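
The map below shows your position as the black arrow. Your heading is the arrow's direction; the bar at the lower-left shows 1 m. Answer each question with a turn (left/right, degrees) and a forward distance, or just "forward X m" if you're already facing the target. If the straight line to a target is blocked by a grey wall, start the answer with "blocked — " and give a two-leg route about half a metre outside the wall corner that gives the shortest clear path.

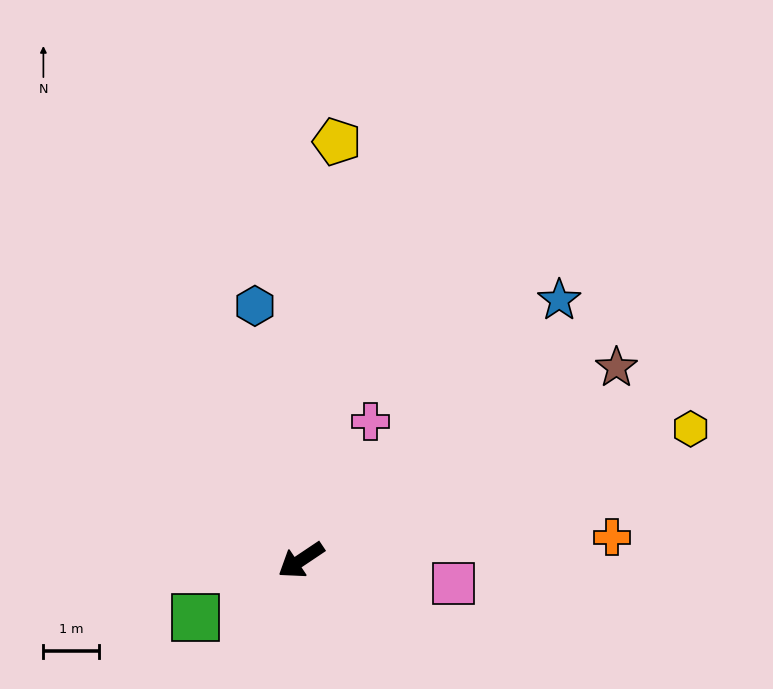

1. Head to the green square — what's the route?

turn right 5°, forward 2.2 m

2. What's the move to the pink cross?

turn right 150°, forward 2.8 m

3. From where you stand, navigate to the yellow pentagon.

turn right 129°, forward 7.6 m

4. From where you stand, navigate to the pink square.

turn left 137°, forward 2.8 m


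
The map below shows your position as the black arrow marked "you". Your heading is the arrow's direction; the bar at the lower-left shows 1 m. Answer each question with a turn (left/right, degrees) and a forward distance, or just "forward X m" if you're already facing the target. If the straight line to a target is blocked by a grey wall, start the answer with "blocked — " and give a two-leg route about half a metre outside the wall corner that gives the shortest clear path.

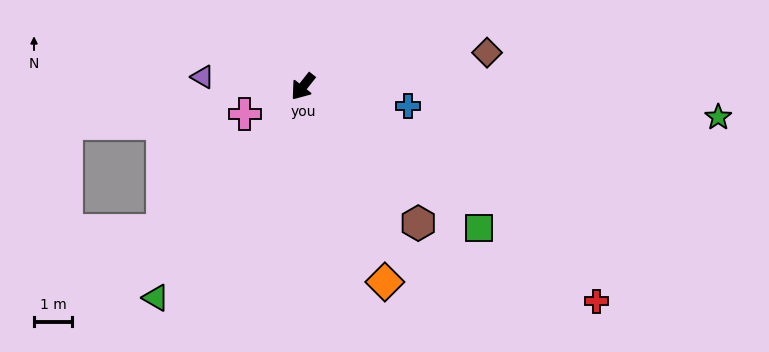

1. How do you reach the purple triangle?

turn right 57°, forward 2.6 m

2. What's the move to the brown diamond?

turn left 139°, forward 4.9 m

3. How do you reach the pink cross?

turn right 26°, forward 1.7 m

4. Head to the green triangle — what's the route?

turn left 4°, forward 6.7 m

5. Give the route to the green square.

turn left 90°, forward 5.9 m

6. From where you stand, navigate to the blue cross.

turn left 118°, forward 2.8 m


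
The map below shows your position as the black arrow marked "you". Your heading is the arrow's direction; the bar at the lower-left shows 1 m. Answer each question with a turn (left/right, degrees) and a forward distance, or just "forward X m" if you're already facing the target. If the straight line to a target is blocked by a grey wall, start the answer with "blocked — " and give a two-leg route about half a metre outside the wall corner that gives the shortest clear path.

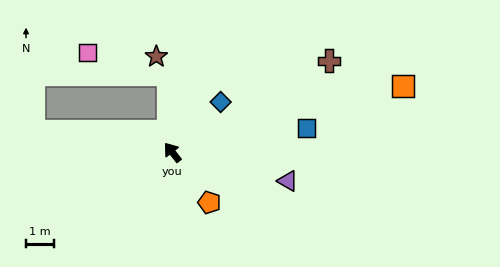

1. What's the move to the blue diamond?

turn right 82°, forward 2.5 m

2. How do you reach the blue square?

turn right 118°, forward 4.8 m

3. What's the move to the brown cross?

turn right 98°, forward 6.4 m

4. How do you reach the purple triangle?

turn right 142°, forward 4.2 m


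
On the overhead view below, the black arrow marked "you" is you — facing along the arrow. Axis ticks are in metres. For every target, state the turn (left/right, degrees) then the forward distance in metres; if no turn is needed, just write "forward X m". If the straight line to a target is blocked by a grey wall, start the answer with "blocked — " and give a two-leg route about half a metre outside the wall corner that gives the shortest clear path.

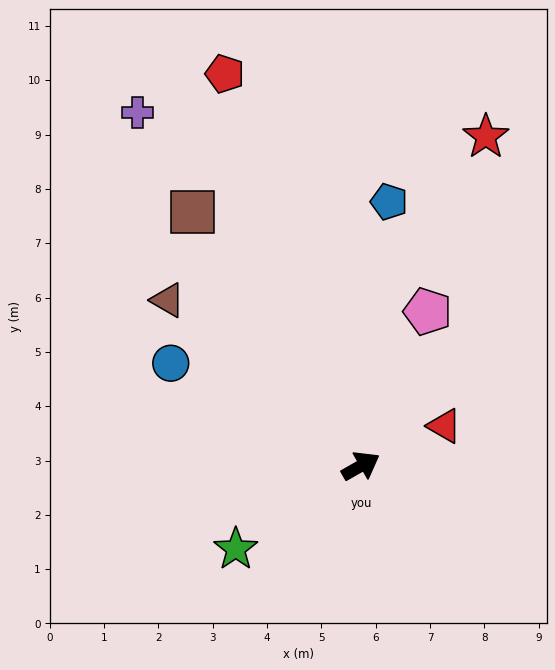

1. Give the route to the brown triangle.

turn left 110°, forward 4.7 m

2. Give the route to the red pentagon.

turn left 80°, forward 7.6 m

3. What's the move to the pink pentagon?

turn left 37°, forward 3.1 m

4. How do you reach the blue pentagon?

turn left 54°, forward 4.9 m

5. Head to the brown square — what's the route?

turn left 94°, forward 5.6 m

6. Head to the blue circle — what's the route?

turn left 122°, forward 4.0 m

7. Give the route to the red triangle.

turn right 4°, forward 1.7 m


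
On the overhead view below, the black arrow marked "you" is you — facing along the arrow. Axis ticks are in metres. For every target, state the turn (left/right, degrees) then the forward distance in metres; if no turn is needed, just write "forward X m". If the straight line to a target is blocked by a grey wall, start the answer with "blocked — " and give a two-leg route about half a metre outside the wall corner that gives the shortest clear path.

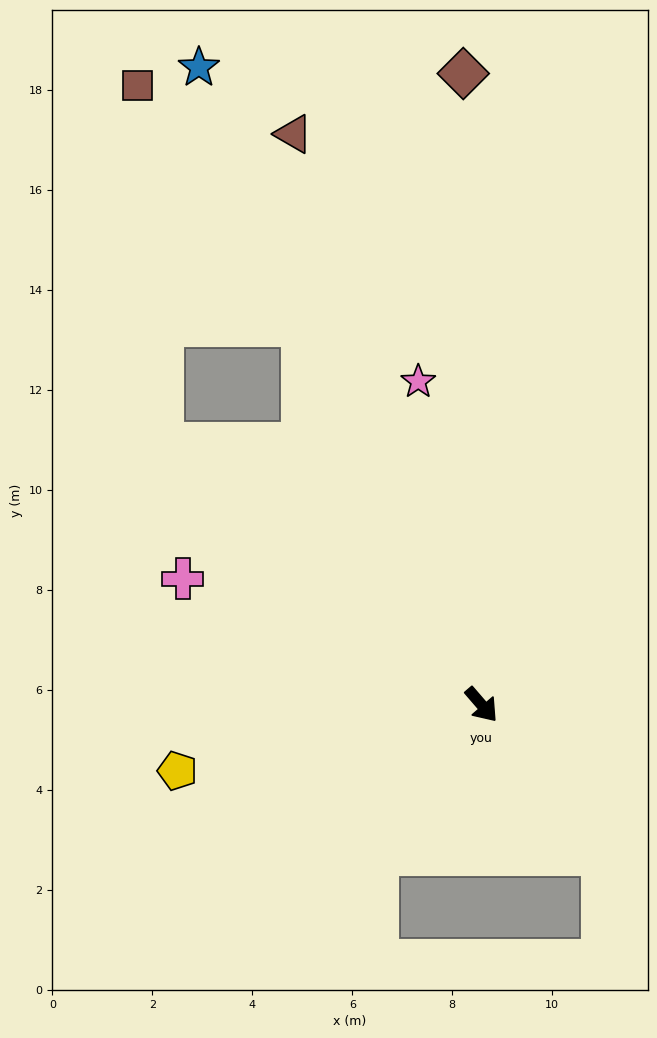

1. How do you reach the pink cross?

turn right 154°, forward 6.5 m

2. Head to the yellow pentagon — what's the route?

turn right 119°, forward 6.2 m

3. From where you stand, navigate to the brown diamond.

turn left 141°, forward 12.6 m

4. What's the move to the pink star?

turn left 150°, forward 6.6 m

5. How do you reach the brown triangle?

turn left 157°, forward 12.0 m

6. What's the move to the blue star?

turn left 163°, forward 13.9 m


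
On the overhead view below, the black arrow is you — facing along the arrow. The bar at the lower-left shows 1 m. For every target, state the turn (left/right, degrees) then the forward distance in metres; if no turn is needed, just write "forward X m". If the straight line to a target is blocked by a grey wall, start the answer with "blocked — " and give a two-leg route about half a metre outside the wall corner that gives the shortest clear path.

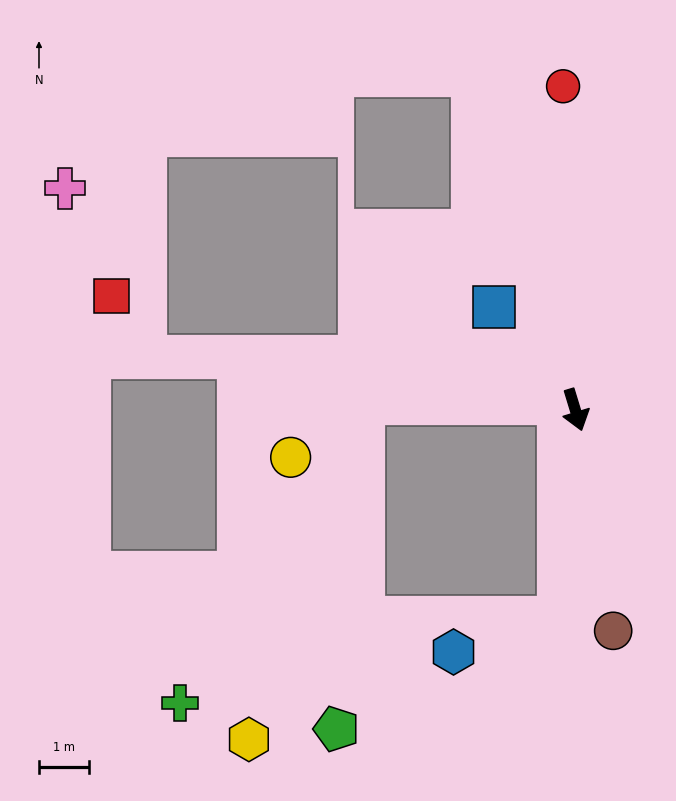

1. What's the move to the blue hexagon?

blocked — turn right 22°, forward 4.2 m, then turn right 67°, forward 2.2 m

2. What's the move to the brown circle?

turn right 7°, forward 4.5 m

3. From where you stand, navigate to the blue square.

turn right 159°, forward 2.6 m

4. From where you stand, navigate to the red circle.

turn left 165°, forward 6.5 m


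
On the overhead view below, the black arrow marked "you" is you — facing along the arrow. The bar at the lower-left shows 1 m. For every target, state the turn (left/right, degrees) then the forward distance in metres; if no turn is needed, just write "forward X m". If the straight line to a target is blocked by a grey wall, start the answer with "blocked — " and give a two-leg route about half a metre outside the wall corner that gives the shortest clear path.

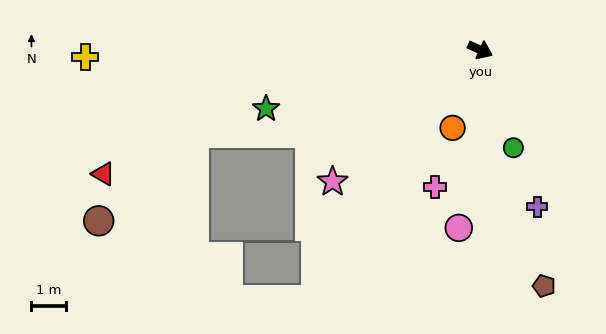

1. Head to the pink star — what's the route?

turn right 114°, forward 5.7 m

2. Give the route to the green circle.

turn right 47°, forward 3.0 m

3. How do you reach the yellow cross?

turn right 155°, forward 11.3 m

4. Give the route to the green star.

turn right 140°, forward 6.4 m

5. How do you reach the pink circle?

turn right 73°, forward 5.1 m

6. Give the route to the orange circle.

turn right 85°, forward 2.4 m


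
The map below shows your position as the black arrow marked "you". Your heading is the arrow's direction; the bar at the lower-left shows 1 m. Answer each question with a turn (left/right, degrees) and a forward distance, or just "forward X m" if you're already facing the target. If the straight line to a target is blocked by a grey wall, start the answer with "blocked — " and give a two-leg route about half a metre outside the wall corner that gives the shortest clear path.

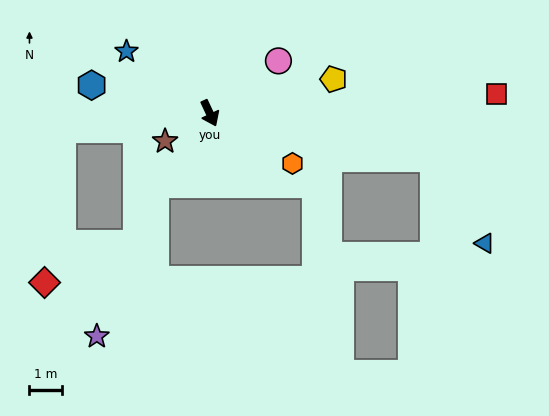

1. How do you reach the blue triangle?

blocked — turn left 54°, forward 6.9 m, then turn right 48°, forward 3.0 m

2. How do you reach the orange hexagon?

turn left 34°, forward 2.9 m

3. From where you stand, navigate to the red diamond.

blocked — turn right 109°, forward 4.5 m, then turn left 78°, forward 4.7 m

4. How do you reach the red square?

turn left 69°, forward 8.7 m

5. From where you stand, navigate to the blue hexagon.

turn right 128°, forward 3.7 m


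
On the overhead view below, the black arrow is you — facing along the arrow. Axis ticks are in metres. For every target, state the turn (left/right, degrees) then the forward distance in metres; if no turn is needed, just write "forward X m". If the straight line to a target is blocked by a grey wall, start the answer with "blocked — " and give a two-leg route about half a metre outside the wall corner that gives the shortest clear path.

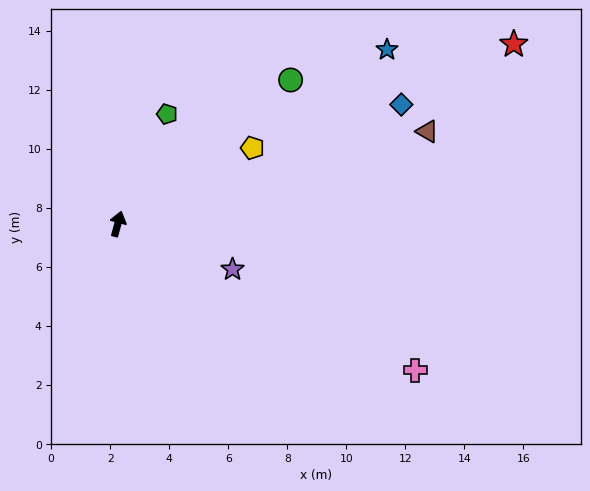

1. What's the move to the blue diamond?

turn right 52°, forward 10.4 m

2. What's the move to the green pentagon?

turn right 9°, forward 4.1 m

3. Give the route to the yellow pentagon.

turn right 45°, forward 5.2 m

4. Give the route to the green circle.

turn right 35°, forward 7.6 m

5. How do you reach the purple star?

turn right 97°, forward 4.2 m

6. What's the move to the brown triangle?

turn right 58°, forward 10.9 m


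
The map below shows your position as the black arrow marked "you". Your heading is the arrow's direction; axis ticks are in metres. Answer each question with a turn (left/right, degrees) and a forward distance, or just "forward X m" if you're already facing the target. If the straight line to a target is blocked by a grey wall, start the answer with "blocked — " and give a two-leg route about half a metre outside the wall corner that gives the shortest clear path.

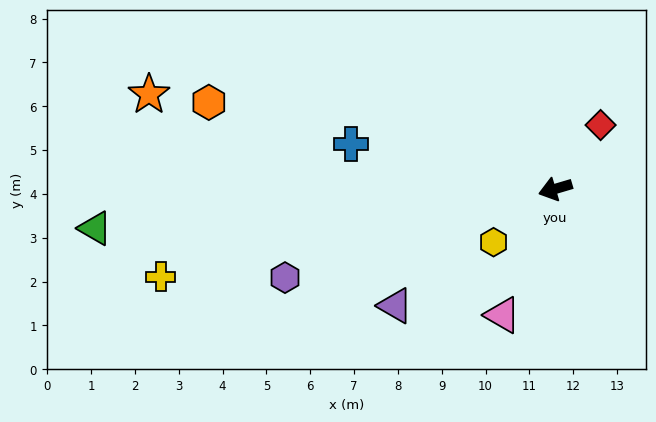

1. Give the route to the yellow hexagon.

turn left 24°, forward 1.9 m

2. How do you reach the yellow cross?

turn right 4°, forward 9.2 m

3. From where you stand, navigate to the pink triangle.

turn left 51°, forward 3.1 m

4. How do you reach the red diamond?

turn right 142°, forward 1.8 m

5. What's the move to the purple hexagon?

forward 6.5 m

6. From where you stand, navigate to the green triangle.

turn right 12°, forward 10.5 m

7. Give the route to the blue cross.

turn right 29°, forward 4.8 m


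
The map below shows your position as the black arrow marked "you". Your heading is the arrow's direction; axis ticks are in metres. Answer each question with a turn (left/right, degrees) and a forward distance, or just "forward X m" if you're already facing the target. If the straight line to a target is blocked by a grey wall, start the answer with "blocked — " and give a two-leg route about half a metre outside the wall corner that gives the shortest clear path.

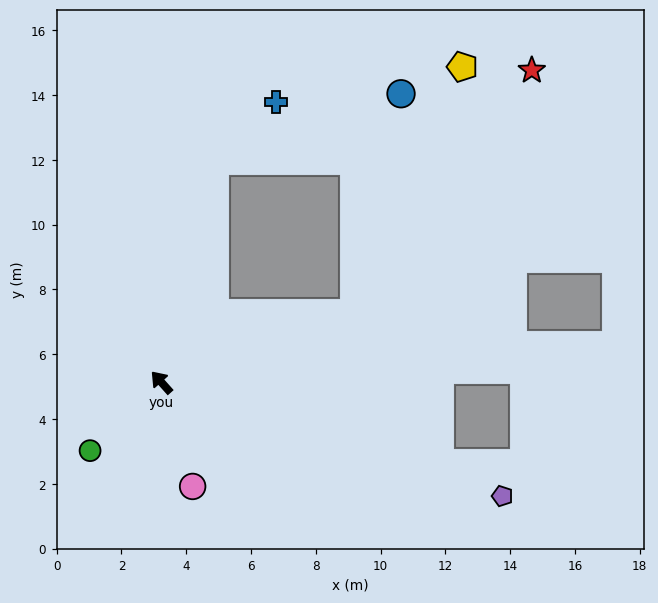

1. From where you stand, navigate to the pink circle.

turn left 155°, forward 3.4 m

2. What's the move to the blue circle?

blocked — turn right 56°, forward 7.0 m, then turn right 56°, forward 6.1 m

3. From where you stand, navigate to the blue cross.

blocked — turn right 56°, forward 7.0 m, then turn right 31°, forward 2.6 m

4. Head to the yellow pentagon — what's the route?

blocked — turn right 112°, forward 6.3 m, then turn left 46°, forward 8.3 m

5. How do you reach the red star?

blocked — turn right 112°, forward 6.3 m, then turn left 34°, forward 9.3 m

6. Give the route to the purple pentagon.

turn right 150°, forward 11.1 m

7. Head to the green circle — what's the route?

turn left 92°, forward 3.0 m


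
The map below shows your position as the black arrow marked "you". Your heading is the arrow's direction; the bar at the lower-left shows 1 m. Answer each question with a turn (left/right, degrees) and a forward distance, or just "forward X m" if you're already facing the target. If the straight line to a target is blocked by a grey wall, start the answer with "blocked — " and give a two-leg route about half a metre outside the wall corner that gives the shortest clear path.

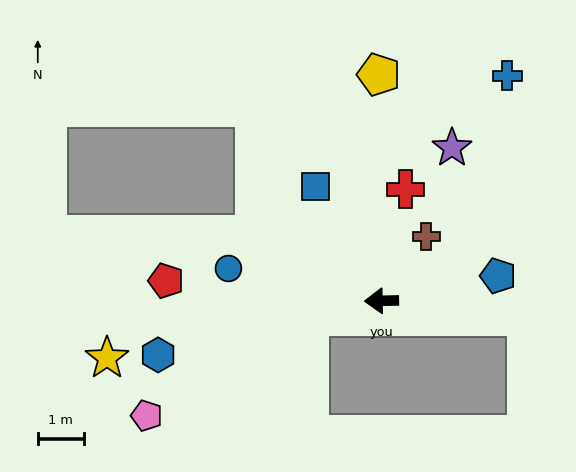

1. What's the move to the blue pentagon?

turn right 169°, forward 2.6 m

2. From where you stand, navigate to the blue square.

turn right 61°, forward 2.9 m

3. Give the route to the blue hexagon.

turn left 12°, forward 5.0 m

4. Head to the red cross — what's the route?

turn right 103°, forward 2.5 m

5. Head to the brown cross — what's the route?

turn right 126°, forward 1.7 m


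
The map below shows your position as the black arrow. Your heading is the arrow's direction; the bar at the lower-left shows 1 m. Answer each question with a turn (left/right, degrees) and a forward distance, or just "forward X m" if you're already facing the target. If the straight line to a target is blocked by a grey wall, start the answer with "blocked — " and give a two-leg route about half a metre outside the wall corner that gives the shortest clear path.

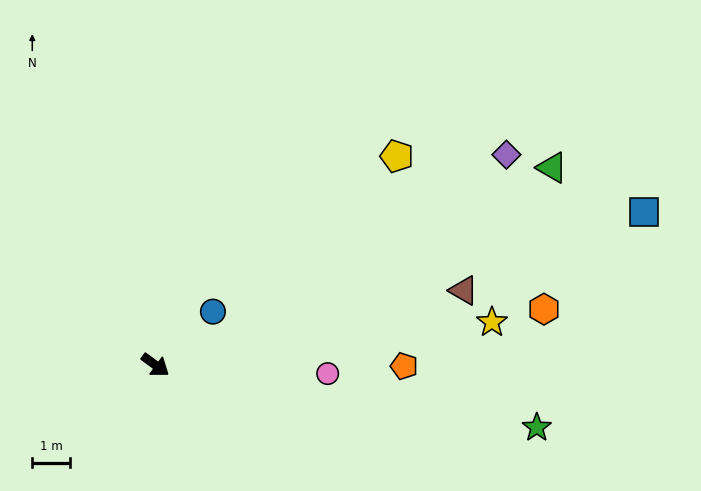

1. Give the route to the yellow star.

turn left 44°, forward 8.9 m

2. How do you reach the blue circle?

turn left 79°, forward 2.1 m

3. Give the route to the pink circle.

turn left 34°, forward 4.5 m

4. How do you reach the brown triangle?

turn left 50°, forward 8.3 m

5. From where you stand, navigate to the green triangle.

turn left 63°, forward 11.6 m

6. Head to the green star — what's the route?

turn left 27°, forward 10.1 m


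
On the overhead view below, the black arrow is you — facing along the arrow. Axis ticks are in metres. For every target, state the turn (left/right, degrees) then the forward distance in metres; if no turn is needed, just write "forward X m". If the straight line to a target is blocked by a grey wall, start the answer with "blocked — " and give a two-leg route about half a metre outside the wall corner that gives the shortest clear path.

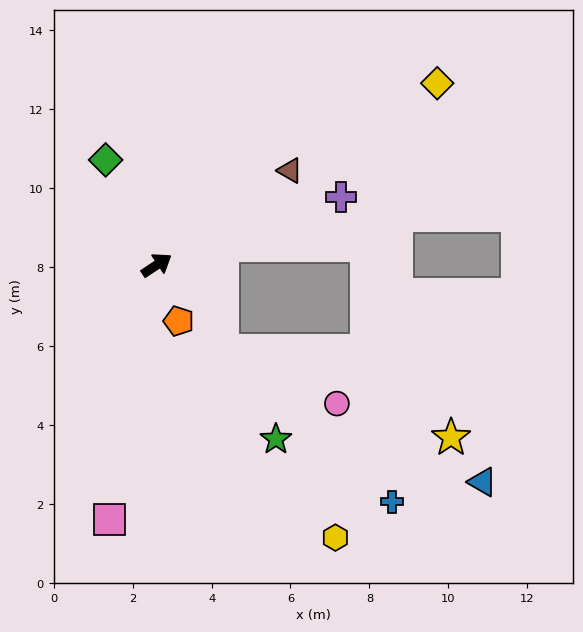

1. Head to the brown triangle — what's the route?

forward 4.1 m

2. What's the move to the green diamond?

turn left 82°, forward 3.0 m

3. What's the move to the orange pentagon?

turn right 102°, forward 1.5 m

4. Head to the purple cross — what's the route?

turn right 13°, forward 5.0 m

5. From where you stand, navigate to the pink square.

turn right 134°, forward 6.6 m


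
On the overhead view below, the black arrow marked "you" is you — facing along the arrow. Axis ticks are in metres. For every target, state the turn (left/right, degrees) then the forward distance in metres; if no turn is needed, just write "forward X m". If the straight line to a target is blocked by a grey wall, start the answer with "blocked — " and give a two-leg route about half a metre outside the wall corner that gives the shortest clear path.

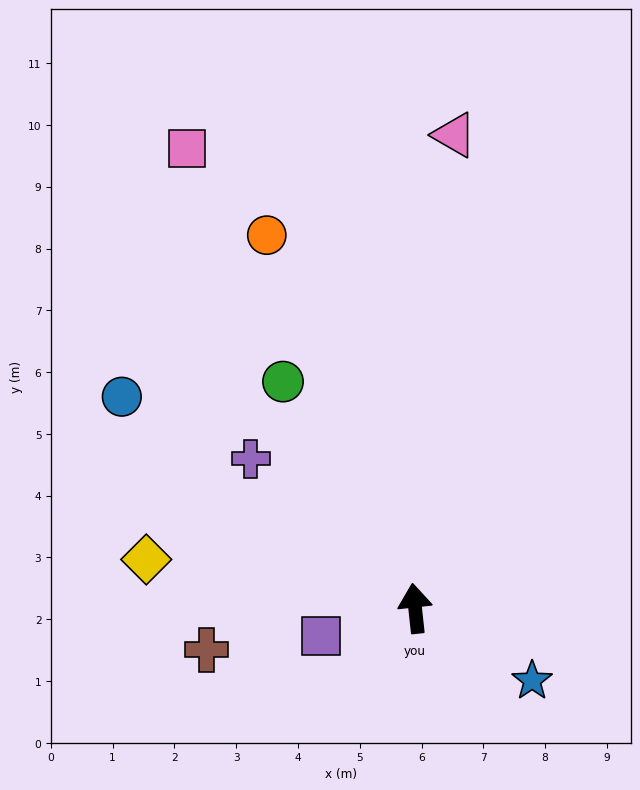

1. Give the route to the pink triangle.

turn right 11°, forward 7.7 m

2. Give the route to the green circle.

turn left 24°, forward 4.2 m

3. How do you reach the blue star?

turn right 128°, forward 2.2 m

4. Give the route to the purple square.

turn left 100°, forward 1.6 m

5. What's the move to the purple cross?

turn left 42°, forward 3.6 m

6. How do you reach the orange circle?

turn left 16°, forward 6.5 m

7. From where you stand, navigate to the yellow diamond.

turn left 74°, forward 4.4 m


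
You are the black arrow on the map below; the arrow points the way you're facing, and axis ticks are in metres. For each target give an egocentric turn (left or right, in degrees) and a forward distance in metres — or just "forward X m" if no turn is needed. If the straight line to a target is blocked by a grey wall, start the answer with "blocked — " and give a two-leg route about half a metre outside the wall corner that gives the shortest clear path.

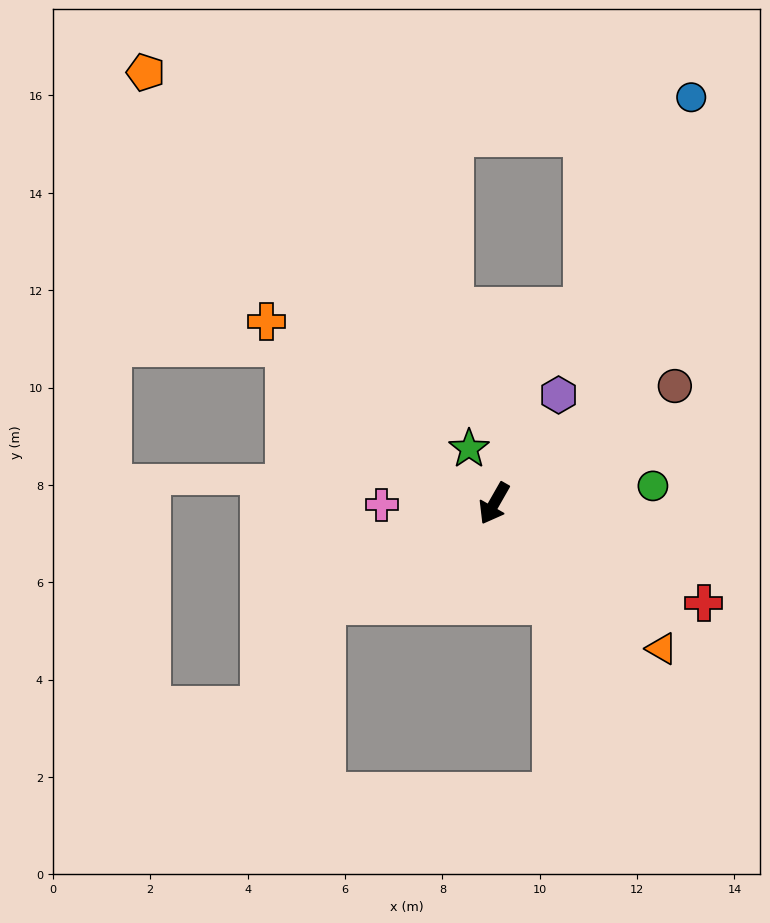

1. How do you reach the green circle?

turn left 126°, forward 3.3 m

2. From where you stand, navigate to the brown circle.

turn left 153°, forward 4.4 m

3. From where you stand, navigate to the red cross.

turn left 94°, forward 4.8 m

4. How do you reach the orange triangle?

turn left 79°, forward 4.6 m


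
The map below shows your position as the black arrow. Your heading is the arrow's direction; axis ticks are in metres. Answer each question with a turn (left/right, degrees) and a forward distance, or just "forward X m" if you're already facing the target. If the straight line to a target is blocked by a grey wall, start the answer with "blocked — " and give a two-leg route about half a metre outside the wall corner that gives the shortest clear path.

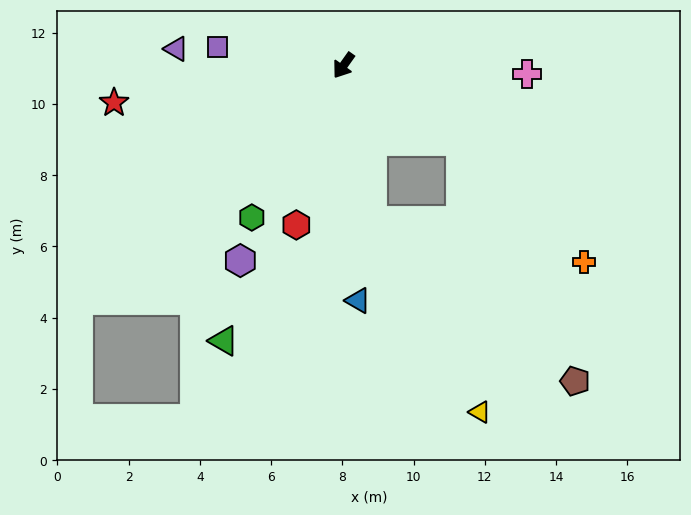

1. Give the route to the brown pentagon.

blocked — turn left 93°, forward 3.9 m, then turn right 32°, forward 7.5 m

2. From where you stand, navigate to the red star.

turn right 45°, forward 6.5 m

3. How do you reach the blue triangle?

turn left 39°, forward 6.6 m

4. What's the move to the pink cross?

turn left 123°, forward 5.2 m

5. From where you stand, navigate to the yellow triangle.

blocked — turn left 46°, forward 4.5 m, then turn left 19°, forward 6.1 m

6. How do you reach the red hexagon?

turn left 19°, forward 4.7 m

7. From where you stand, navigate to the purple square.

turn right 63°, forward 3.6 m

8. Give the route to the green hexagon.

turn left 4°, forward 5.0 m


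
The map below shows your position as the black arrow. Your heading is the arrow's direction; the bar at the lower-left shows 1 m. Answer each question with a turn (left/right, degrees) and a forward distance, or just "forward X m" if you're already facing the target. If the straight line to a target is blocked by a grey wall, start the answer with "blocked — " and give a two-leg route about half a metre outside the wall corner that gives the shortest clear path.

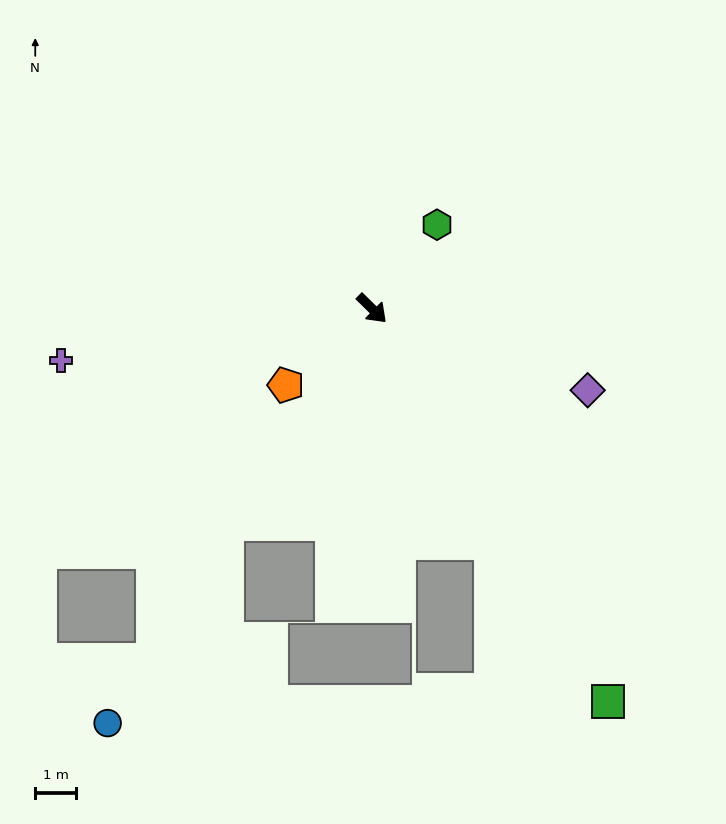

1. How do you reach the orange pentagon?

turn right 94°, forward 2.8 m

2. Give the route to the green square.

turn right 15°, forward 11.2 m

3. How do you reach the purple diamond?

turn left 24°, forward 5.6 m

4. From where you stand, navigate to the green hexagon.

turn left 97°, forward 2.6 m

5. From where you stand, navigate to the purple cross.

turn right 126°, forward 7.7 m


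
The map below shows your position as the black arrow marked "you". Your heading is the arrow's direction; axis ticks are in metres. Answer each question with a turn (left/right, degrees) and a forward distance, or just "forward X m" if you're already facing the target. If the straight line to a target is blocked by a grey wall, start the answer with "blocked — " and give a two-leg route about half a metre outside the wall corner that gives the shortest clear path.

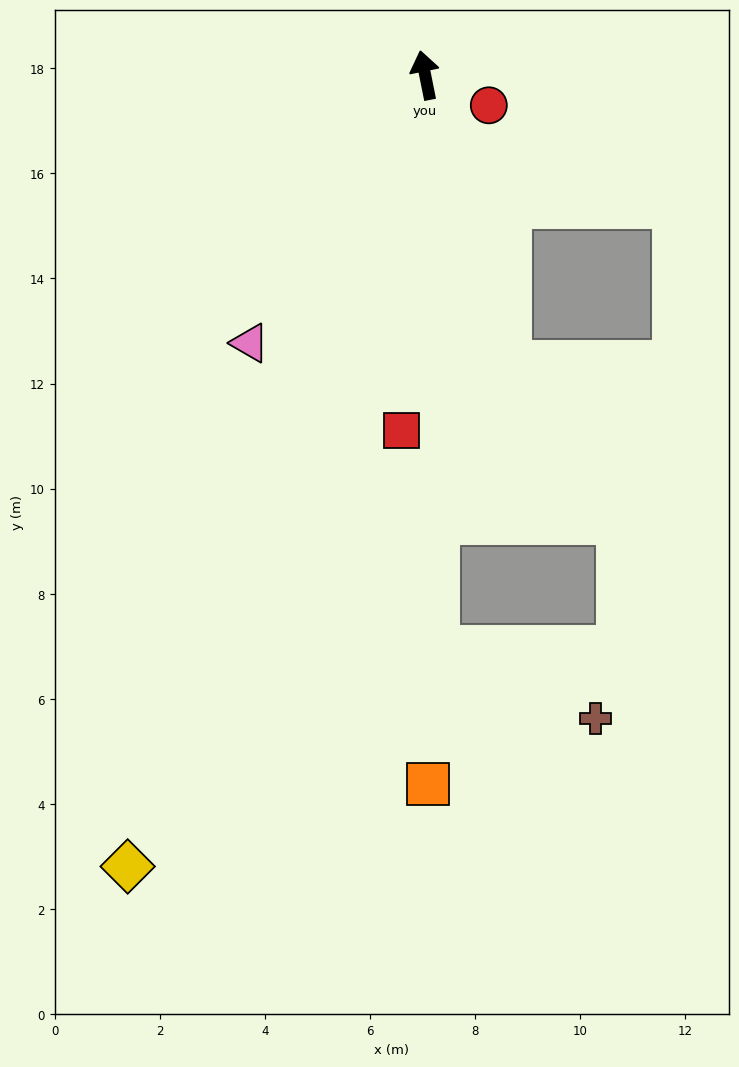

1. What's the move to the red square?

turn left 165°, forward 6.8 m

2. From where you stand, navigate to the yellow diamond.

turn left 148°, forward 16.1 m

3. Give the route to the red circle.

turn right 127°, forward 1.3 m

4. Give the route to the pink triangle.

turn left 135°, forward 6.1 m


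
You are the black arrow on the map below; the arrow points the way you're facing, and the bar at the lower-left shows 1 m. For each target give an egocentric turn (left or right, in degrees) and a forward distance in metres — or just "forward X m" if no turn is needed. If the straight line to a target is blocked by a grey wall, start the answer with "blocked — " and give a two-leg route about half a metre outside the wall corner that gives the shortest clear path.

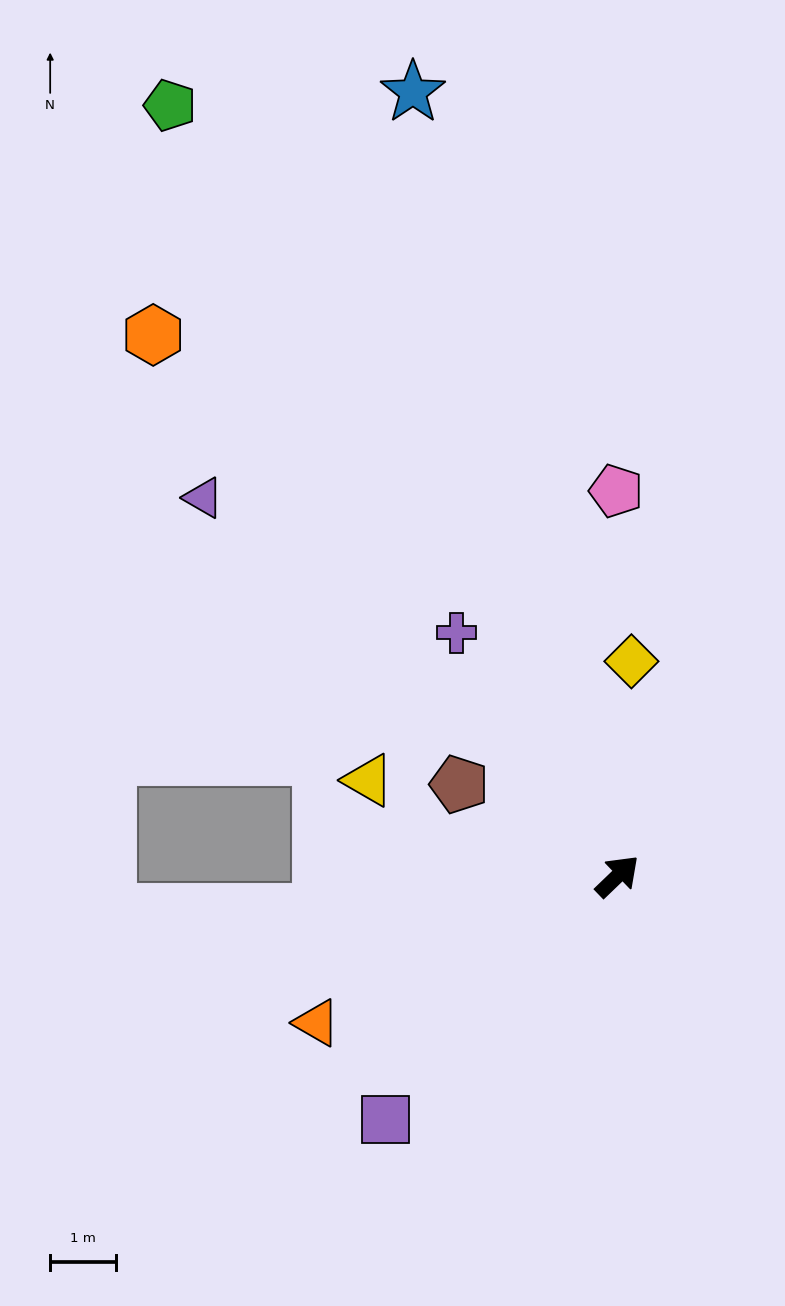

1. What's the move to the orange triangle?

turn left 162°, forward 5.1 m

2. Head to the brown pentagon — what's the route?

turn left 106°, forward 2.8 m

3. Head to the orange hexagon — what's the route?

turn left 87°, forward 10.8 m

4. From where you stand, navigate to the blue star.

turn left 61°, forward 12.3 m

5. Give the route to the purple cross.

turn left 80°, forward 4.4 m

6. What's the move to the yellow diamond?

turn left 42°, forward 3.3 m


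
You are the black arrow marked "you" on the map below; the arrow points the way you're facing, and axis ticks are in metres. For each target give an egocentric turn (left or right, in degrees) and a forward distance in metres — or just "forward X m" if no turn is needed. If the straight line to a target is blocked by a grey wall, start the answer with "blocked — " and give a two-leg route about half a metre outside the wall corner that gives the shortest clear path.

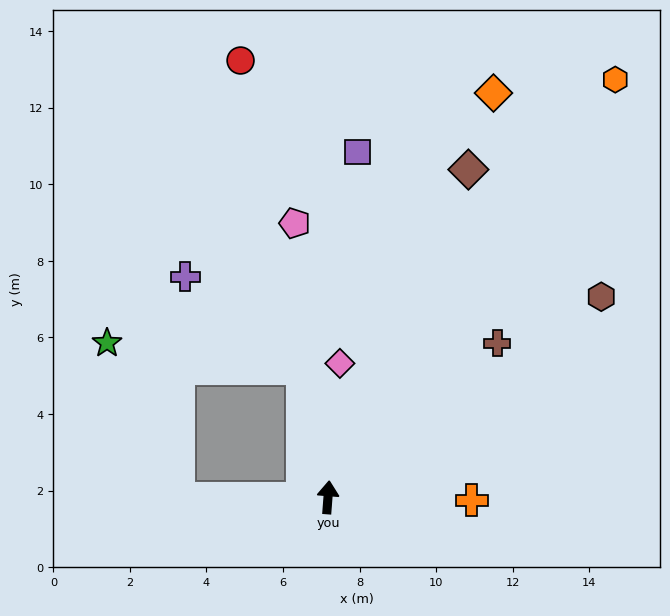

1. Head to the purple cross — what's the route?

blocked — turn left 15°, forward 3.4 m, then turn left 41°, forward 3.9 m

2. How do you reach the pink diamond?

forward 3.5 m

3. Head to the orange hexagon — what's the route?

turn right 30°, forward 13.2 m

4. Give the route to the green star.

blocked — turn left 95°, forward 3.9 m, then turn right 66°, forward 4.5 m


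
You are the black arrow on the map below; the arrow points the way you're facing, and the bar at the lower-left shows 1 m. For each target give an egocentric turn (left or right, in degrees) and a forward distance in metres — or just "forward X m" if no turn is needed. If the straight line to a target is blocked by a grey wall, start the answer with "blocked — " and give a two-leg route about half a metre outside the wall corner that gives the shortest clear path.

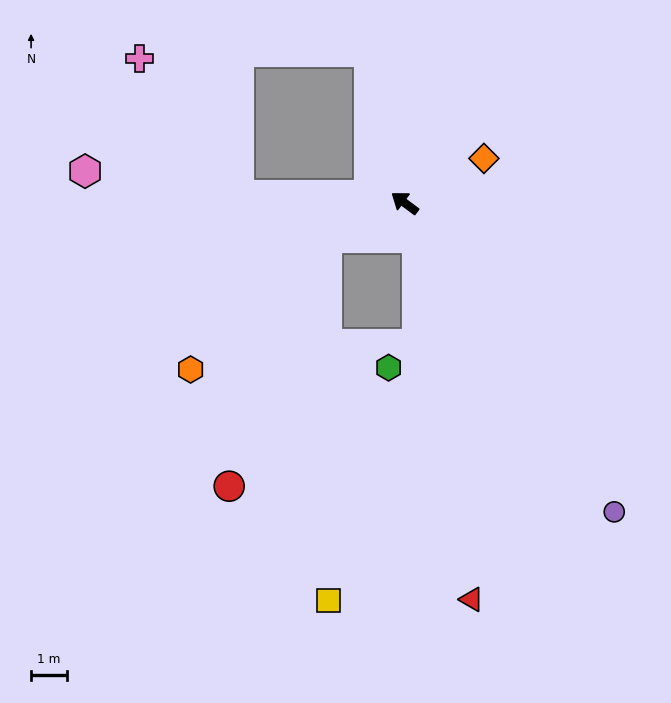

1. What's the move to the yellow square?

blocked — turn left 61°, forward 2.4 m, then turn left 66°, forward 10.2 m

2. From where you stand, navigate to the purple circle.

turn left 161°, forward 10.5 m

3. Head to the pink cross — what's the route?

blocked — turn left 34°, forward 4.6 m, then turn right 51°, forward 4.7 m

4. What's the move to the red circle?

blocked — turn left 61°, forward 2.4 m, then turn left 44°, forward 7.5 m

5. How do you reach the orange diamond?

turn right 114°, forward 2.5 m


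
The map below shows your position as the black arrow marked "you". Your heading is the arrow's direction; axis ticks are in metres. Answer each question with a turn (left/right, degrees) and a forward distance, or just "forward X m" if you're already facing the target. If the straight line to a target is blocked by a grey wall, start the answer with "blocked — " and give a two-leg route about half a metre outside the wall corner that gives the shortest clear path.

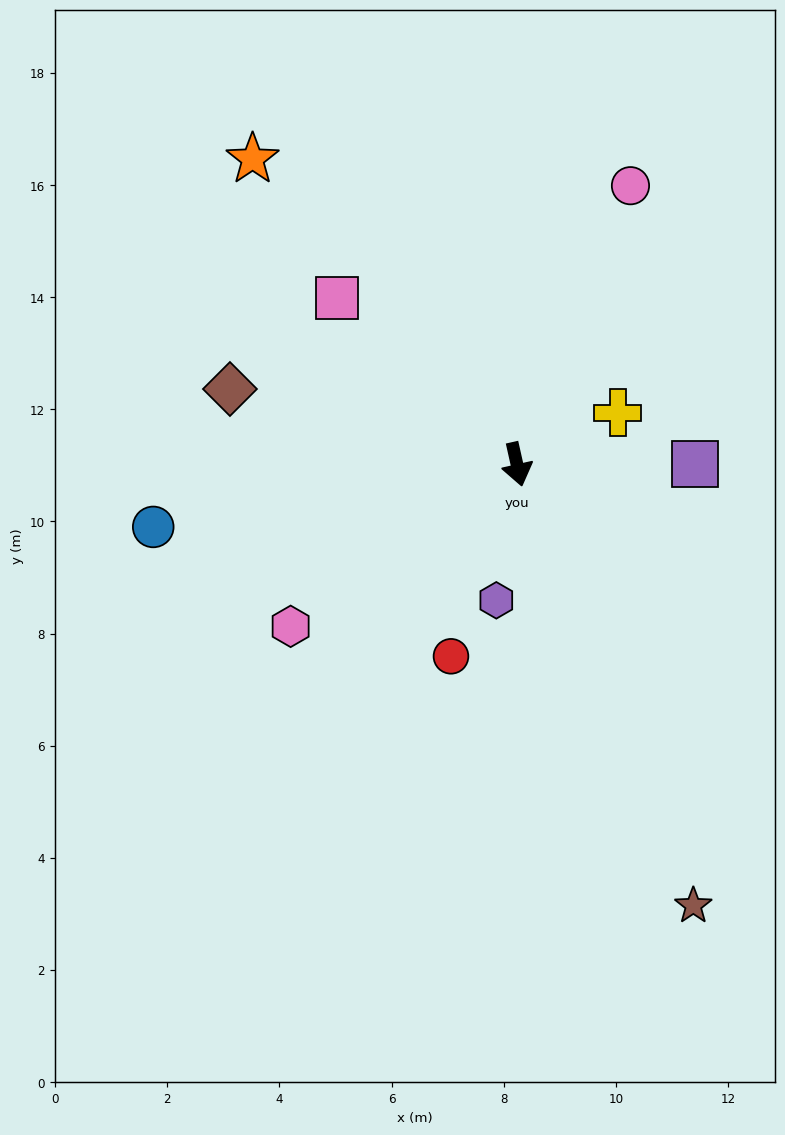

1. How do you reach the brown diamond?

turn right 117°, forward 5.3 m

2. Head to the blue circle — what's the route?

turn right 93°, forward 6.6 m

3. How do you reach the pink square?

turn right 145°, forward 4.4 m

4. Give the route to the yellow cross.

turn left 105°, forward 2.0 m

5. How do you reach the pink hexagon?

turn right 67°, forward 5.0 m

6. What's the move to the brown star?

turn left 9°, forward 8.5 m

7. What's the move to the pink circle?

turn left 145°, forward 5.4 m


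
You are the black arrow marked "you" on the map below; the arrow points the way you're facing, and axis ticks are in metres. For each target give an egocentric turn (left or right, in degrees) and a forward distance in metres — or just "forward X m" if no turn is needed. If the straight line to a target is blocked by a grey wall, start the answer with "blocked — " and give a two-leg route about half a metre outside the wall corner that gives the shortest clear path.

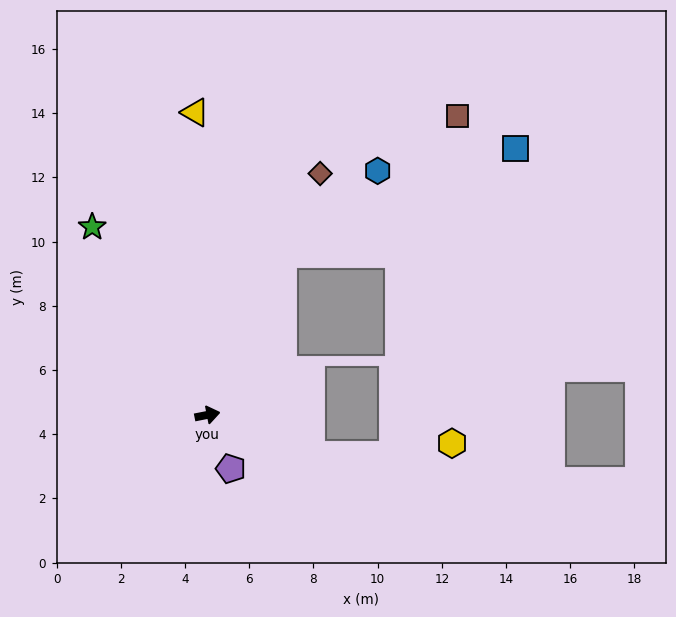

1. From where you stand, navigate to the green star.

turn left 110°, forward 6.9 m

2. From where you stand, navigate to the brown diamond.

turn left 54°, forward 8.3 m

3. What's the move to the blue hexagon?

blocked — turn left 53°, forward 5.5 m, then turn right 23°, forward 3.9 m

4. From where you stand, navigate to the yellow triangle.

turn left 81°, forward 9.4 m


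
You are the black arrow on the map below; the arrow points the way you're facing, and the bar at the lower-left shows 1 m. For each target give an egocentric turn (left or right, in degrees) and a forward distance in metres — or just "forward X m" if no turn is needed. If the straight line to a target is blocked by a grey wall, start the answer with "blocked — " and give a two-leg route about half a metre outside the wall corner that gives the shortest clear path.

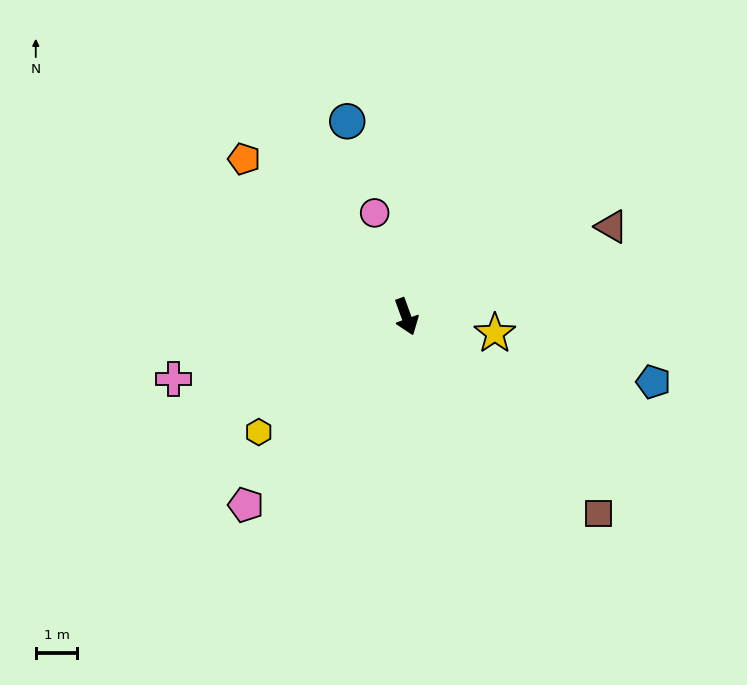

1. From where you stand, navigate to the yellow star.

turn left 59°, forward 2.2 m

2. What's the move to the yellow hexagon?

turn right 72°, forward 4.5 m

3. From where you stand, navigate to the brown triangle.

turn left 94°, forward 5.4 m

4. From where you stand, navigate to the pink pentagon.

turn right 60°, forward 5.9 m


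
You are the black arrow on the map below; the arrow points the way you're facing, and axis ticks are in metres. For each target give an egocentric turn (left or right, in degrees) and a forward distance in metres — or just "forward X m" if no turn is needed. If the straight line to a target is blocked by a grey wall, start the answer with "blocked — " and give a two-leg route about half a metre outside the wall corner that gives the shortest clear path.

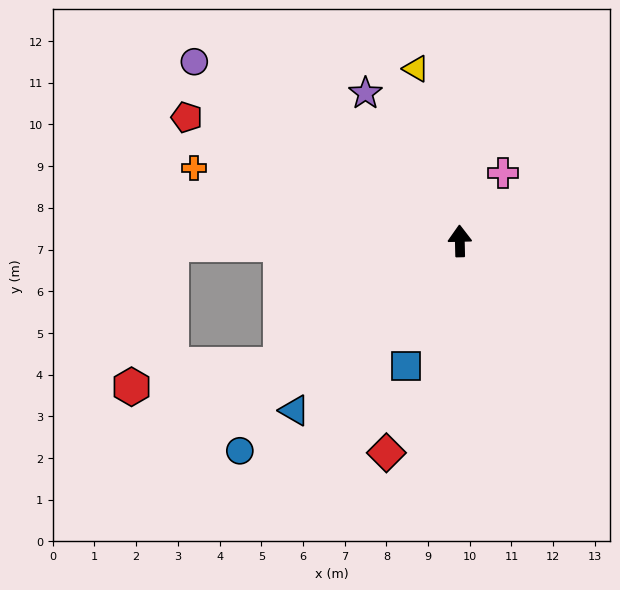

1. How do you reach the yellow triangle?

turn left 13°, forward 4.3 m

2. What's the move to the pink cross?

turn right 34°, forward 1.9 m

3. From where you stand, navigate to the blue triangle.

turn left 134°, forward 5.7 m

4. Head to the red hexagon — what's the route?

blocked — turn left 123°, forward 5.2 m, then turn right 26°, forward 3.6 m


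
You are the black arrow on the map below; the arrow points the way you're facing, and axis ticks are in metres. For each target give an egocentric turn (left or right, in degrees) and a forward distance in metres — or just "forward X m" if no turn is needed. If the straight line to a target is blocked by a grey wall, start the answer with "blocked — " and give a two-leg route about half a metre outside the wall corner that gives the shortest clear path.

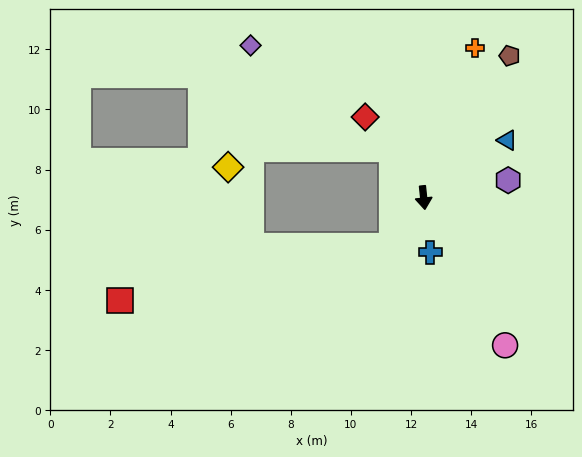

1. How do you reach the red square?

blocked — turn right 40°, forward 1.9 m, then turn right 45°, forward 9.2 m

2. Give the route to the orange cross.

turn left 155°, forward 5.3 m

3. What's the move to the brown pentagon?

turn left 143°, forward 5.5 m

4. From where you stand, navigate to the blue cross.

forward 1.8 m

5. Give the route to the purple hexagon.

turn left 96°, forward 2.9 m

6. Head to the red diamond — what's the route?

turn right 150°, forward 3.3 m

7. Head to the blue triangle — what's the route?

turn left 119°, forward 3.4 m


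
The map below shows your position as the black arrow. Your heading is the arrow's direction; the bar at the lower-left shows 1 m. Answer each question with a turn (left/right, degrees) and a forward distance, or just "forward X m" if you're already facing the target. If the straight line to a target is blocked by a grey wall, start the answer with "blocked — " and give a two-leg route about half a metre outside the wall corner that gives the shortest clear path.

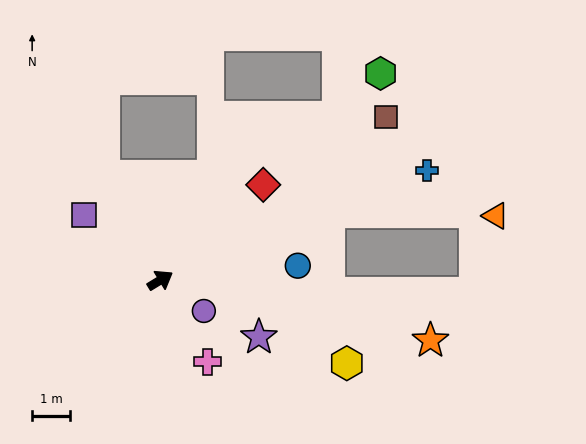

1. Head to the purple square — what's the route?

turn left 108°, forward 2.6 m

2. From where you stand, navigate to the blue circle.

turn right 25°, forward 3.6 m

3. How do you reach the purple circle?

turn right 67°, forward 1.4 m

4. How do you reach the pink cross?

turn right 91°, forward 2.5 m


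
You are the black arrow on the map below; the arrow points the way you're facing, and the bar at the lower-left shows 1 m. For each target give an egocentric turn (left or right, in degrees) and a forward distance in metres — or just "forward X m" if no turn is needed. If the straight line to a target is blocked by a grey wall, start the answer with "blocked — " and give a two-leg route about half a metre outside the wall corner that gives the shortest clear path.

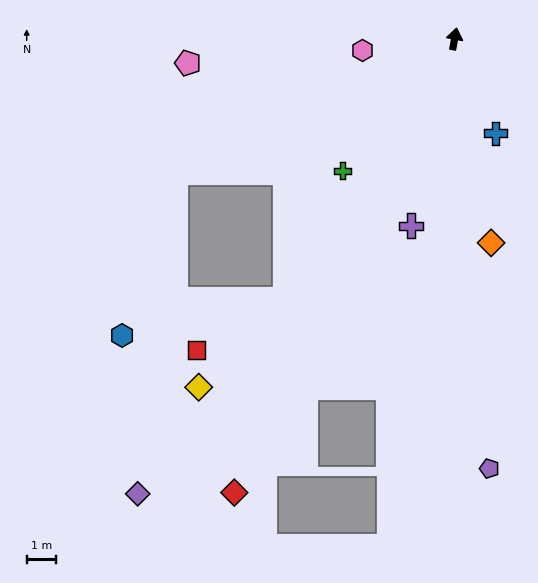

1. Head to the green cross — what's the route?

turn left 150°, forward 5.8 m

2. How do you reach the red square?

blocked — turn left 157°, forward 10.5 m, then turn right 27°, forward 3.4 m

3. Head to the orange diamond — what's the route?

turn right 159°, forward 7.0 m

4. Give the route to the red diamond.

turn left 165°, forward 17.0 m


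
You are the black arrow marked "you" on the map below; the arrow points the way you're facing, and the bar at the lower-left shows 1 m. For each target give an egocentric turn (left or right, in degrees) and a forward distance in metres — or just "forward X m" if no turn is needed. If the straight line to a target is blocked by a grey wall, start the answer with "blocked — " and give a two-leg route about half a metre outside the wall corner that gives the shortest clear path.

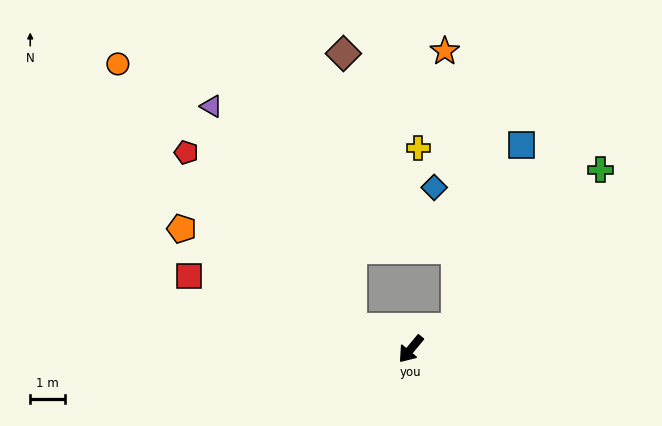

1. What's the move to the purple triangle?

blocked — turn right 70°, forward 1.8 m, then turn right 38°, forward 7.6 m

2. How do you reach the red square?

turn right 68°, forward 6.7 m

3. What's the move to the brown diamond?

blocked — turn right 70°, forward 1.8 m, then turn right 68°, forward 7.9 m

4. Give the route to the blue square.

blocked — turn left 155°, forward 1.4 m, then turn left 45°, forward 5.6 m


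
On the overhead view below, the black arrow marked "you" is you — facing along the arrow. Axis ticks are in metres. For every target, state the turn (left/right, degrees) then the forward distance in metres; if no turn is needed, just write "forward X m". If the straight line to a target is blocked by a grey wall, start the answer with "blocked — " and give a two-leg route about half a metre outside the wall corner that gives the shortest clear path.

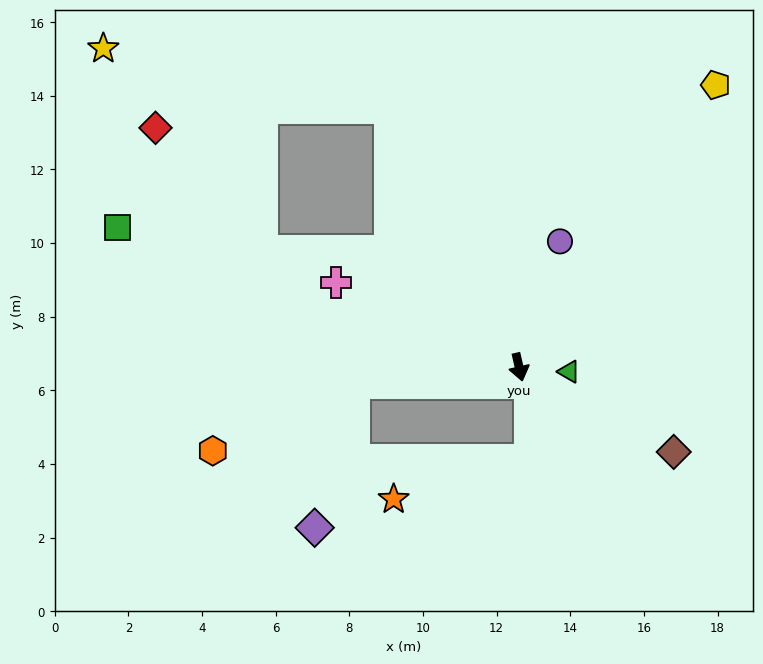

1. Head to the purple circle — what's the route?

turn left 149°, forward 3.6 m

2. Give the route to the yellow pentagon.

turn left 132°, forward 9.3 m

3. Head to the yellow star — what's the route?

blocked — turn right 166°, forward 7.9 m, then turn left 51°, forward 8.0 m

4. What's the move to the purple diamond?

blocked — turn right 97°, forward 4.5 m, then turn left 69°, forward 4.1 m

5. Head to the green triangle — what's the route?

turn left 72°, forward 1.4 m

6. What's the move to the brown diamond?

turn left 48°, forward 4.8 m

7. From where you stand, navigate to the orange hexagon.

blocked — turn right 97°, forward 4.5 m, then turn left 19°, forward 4.3 m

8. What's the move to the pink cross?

turn right 128°, forward 5.5 m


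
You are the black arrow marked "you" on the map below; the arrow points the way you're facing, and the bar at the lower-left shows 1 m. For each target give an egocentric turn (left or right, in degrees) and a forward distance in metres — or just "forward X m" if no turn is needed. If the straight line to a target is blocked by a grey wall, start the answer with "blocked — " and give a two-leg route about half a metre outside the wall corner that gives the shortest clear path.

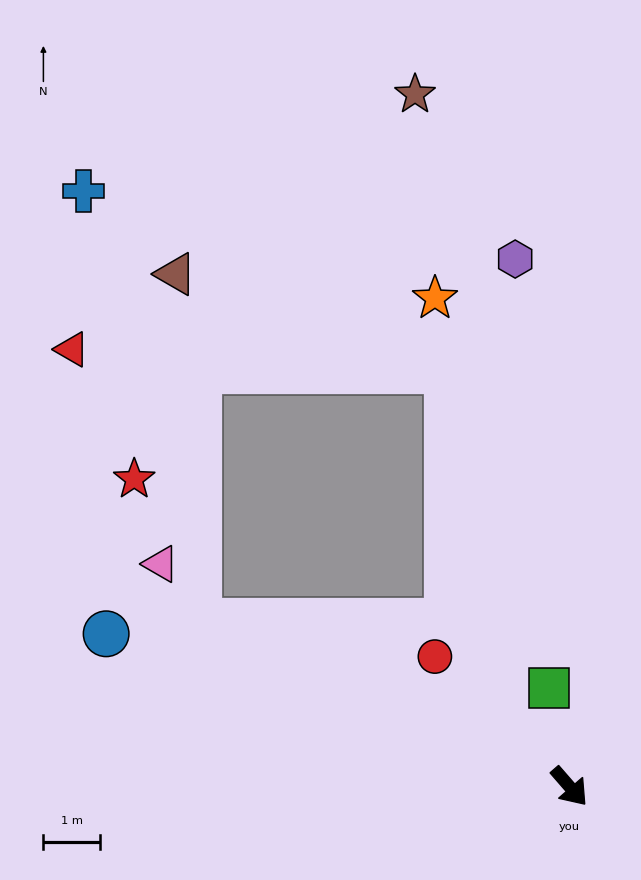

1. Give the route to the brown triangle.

blocked — turn right 155°, forward 7.1 m, then turn right 63°, forward 6.1 m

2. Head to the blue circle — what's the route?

turn right 149°, forward 8.6 m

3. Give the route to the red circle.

turn right 175°, forward 3.3 m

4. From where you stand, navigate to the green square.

turn left 151°, forward 1.8 m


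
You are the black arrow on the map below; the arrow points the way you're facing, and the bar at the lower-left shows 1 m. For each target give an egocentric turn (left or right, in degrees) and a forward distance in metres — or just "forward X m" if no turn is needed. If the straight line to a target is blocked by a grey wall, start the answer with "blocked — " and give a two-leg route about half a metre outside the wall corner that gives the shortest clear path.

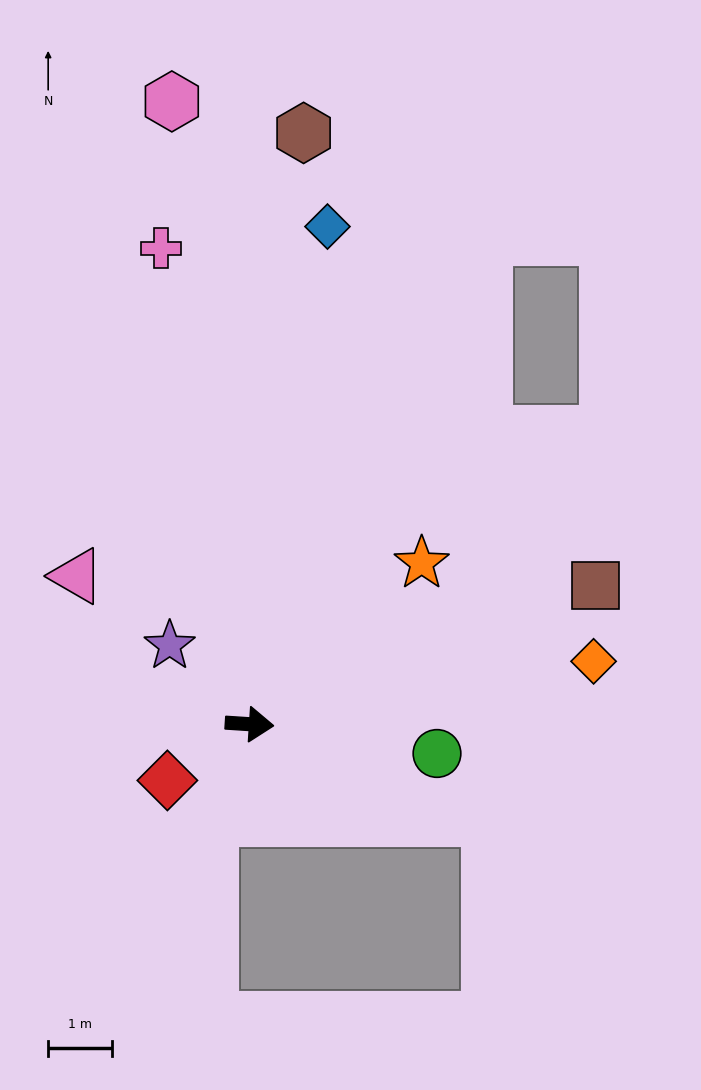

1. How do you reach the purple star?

turn left 139°, forward 1.8 m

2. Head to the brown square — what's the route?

turn left 26°, forward 5.9 m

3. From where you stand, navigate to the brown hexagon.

turn left 88°, forward 9.3 m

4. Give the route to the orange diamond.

turn left 14°, forward 5.5 m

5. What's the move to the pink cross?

turn left 104°, forward 7.6 m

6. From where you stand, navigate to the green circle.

turn right 5°, forward 3.0 m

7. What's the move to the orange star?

turn left 47°, forward 3.7 m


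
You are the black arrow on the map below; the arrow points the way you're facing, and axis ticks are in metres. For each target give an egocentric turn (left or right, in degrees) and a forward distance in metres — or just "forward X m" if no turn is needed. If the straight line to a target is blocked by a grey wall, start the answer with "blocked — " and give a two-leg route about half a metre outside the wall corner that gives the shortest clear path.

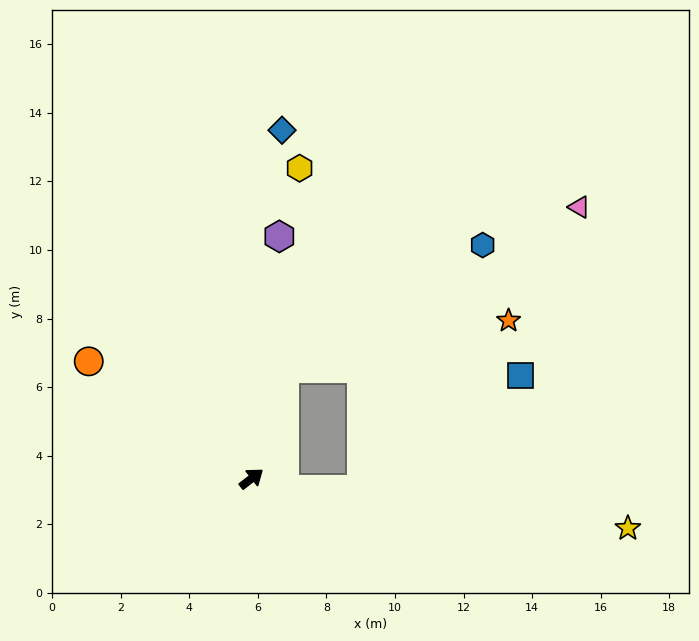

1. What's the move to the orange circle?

turn left 106°, forward 5.8 m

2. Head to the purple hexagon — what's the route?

turn left 46°, forward 7.1 m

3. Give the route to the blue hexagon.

blocked — turn left 35°, forward 3.3 m, then turn right 41°, forward 6.8 m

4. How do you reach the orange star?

blocked — turn left 35°, forward 3.3 m, then turn right 61°, forward 6.7 m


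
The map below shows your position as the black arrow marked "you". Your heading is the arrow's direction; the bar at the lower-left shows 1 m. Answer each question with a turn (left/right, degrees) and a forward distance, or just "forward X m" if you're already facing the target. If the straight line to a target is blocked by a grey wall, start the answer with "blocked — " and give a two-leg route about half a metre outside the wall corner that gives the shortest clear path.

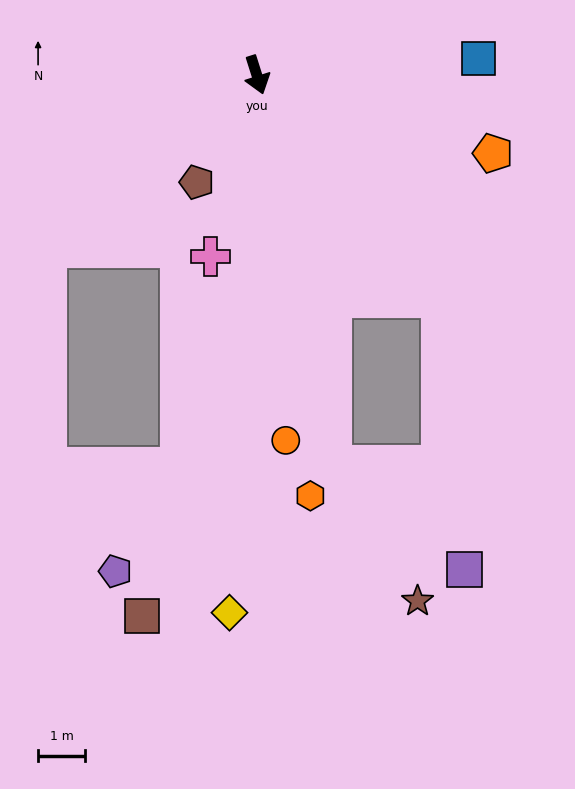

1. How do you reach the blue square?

turn left 77°, forward 4.7 m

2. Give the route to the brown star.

blocked — turn right 7°, forward 8.5 m, then turn left 22°, forward 3.4 m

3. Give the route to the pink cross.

turn right 32°, forward 4.0 m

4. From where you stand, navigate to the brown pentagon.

turn right 47°, forward 2.6 m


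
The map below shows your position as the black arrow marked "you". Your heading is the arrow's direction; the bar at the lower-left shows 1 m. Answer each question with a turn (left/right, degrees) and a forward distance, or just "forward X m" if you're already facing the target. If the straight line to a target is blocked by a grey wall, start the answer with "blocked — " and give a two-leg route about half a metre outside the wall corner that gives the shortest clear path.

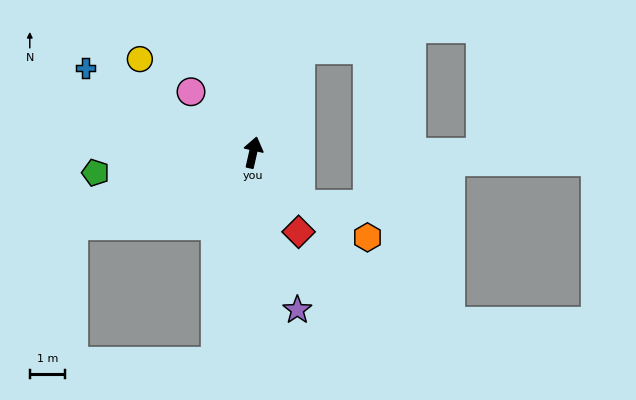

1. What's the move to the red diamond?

turn right 137°, forward 2.6 m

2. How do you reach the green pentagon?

turn left 110°, forward 4.6 m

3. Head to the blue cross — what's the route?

turn left 76°, forward 5.4 m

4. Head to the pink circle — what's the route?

turn left 58°, forward 2.5 m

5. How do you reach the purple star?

turn right 151°, forward 4.7 m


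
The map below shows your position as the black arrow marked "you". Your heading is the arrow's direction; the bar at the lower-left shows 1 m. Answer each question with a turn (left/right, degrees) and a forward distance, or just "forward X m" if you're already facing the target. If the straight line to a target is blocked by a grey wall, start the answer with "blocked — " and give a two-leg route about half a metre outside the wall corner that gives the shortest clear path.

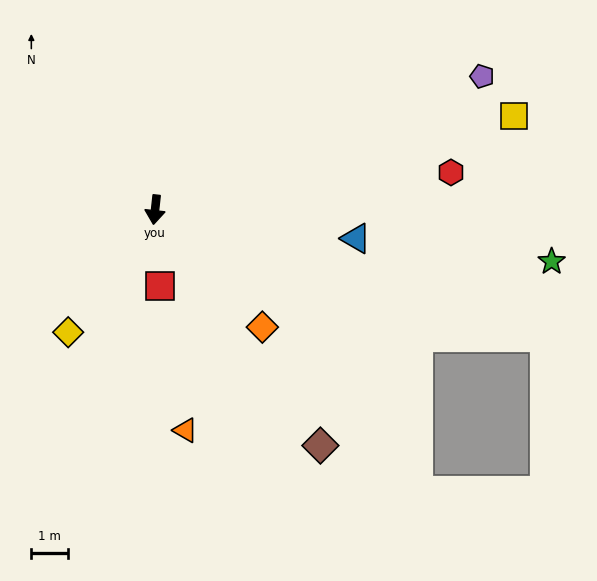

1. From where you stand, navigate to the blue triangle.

turn left 88°, forward 5.6 m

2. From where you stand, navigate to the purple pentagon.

turn left 118°, forward 9.7 m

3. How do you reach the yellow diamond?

turn right 29°, forward 4.1 m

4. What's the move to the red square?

turn left 10°, forward 2.1 m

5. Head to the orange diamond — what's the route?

turn left 49°, forward 4.4 m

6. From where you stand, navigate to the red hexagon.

turn left 103°, forward 8.2 m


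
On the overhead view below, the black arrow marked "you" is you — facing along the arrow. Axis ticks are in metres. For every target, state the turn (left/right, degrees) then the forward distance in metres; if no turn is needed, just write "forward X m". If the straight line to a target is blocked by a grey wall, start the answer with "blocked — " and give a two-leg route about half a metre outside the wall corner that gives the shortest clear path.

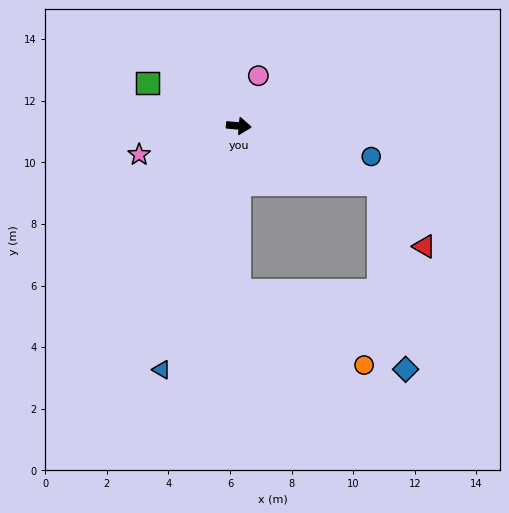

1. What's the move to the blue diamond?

blocked — turn right 17°, forward 4.9 m, then turn right 60°, forward 6.1 m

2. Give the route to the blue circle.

turn right 8°, forward 4.4 m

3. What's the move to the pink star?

turn right 159°, forward 3.4 m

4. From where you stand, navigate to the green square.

turn left 160°, forward 3.3 m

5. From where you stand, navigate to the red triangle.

blocked — turn right 17°, forward 4.9 m, then turn right 33°, forward 2.5 m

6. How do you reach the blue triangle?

turn right 102°, forward 8.3 m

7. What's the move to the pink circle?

turn left 74°, forward 1.8 m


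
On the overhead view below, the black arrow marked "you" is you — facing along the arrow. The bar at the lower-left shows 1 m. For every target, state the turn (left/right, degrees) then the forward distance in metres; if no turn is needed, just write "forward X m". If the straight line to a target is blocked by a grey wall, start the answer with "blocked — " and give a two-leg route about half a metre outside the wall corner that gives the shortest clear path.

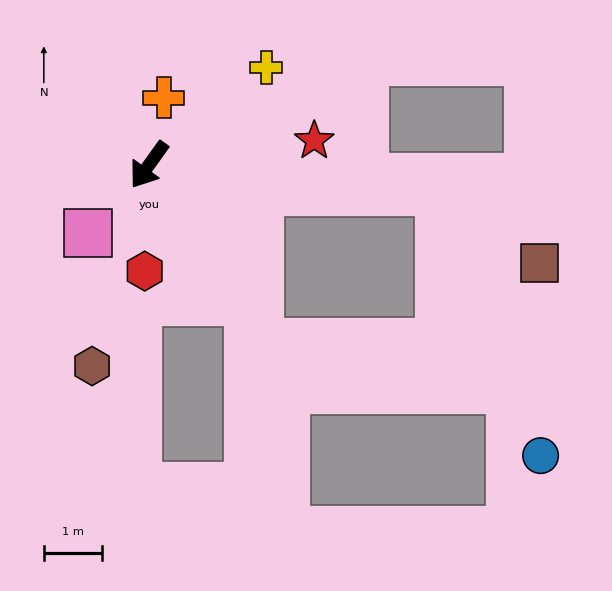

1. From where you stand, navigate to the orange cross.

turn right 157°, forward 1.2 m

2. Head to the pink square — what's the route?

turn right 6°, forward 1.6 m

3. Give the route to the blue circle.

blocked — turn left 121°, forward 5.1 m, then turn right 65°, forward 4.9 m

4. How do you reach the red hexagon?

turn left 33°, forward 1.8 m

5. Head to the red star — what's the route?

turn left 134°, forward 2.9 m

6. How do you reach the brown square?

blocked — turn left 121°, forward 5.1 m, then turn right 31°, forward 2.1 m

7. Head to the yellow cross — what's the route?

turn left 165°, forward 2.6 m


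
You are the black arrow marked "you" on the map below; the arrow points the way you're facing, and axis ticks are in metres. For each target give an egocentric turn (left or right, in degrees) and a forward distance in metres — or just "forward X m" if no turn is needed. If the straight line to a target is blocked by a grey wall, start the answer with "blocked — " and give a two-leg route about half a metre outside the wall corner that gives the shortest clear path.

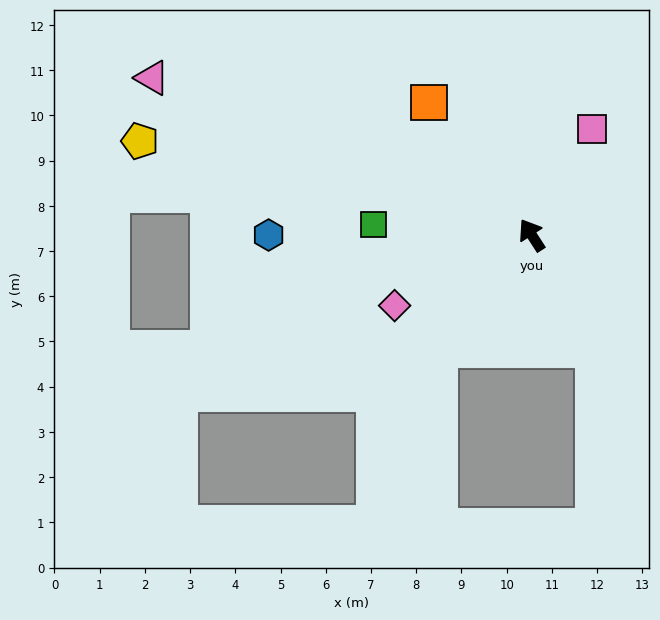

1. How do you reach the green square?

turn left 53°, forward 3.5 m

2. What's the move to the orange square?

turn left 5°, forward 3.7 m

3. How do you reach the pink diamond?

turn left 84°, forward 3.4 m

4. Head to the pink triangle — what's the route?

turn left 35°, forward 9.1 m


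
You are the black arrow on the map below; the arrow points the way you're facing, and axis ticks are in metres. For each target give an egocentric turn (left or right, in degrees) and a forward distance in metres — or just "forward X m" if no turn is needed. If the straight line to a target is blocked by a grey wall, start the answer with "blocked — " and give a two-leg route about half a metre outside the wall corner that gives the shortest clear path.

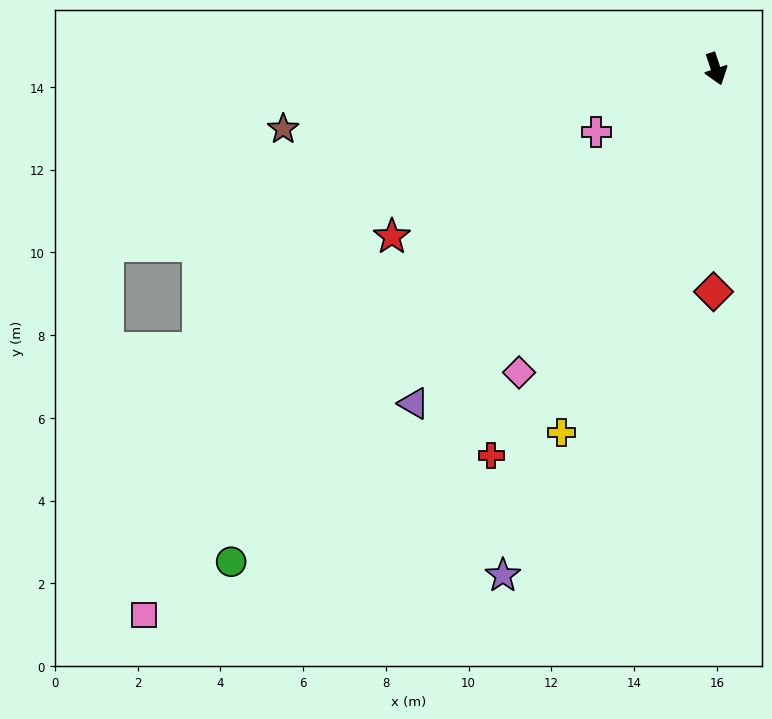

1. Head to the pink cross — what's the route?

turn right 81°, forward 3.3 m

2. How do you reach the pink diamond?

turn right 51°, forward 8.7 m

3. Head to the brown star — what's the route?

turn right 100°, forward 10.6 m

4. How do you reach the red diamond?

turn right 19°, forward 5.4 m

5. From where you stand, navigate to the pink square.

turn right 65°, forward 19.1 m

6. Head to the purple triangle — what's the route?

turn right 60°, forward 10.9 m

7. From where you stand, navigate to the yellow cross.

turn right 41°, forward 9.5 m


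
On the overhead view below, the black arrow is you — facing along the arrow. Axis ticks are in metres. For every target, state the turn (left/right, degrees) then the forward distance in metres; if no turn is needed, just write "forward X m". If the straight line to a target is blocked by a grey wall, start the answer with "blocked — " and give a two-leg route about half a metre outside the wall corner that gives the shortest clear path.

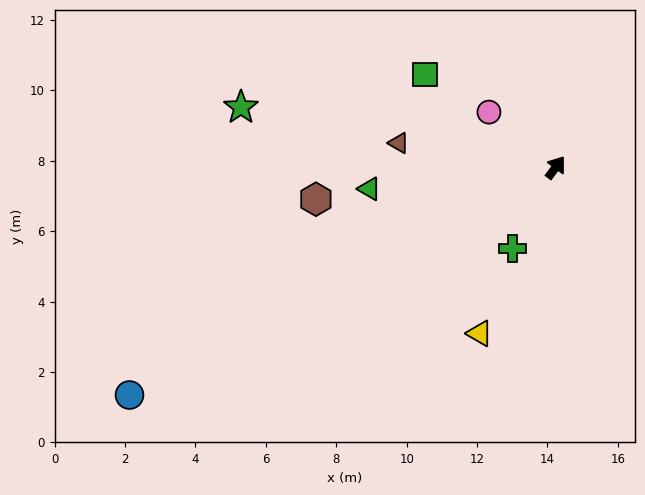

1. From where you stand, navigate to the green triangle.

turn left 133°, forward 5.3 m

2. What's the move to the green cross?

turn right 172°, forward 2.6 m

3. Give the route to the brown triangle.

turn left 118°, forward 4.5 m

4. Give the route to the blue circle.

turn left 154°, forward 13.7 m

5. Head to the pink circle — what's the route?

turn left 87°, forward 2.5 m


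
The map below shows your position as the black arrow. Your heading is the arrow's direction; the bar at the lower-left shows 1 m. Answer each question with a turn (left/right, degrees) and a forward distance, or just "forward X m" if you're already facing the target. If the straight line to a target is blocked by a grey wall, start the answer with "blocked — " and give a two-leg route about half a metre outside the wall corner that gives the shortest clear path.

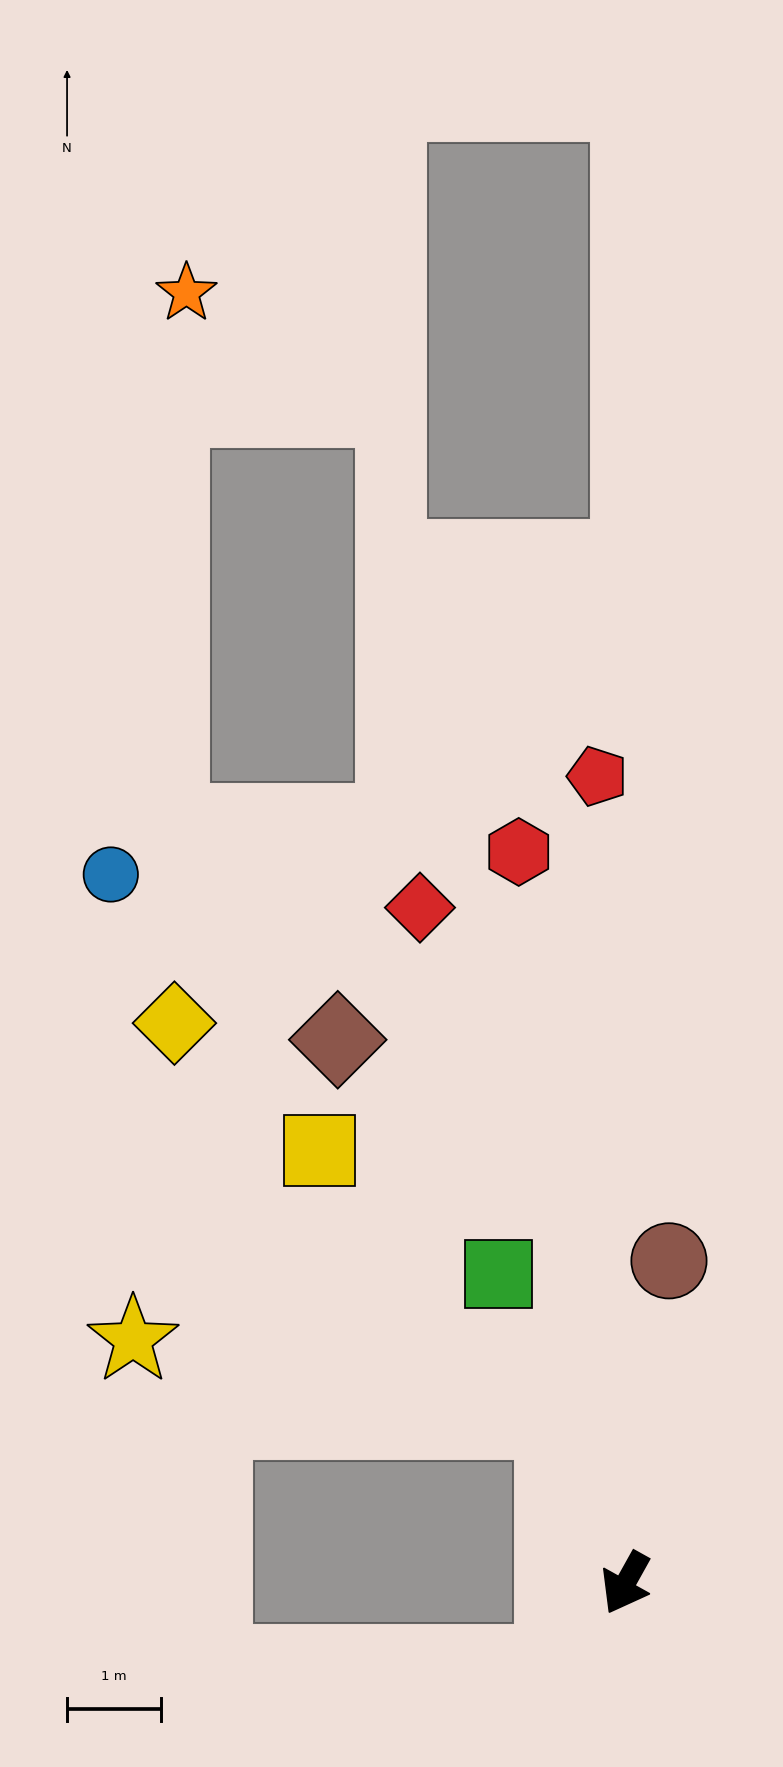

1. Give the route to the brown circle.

turn right 159°, forward 3.5 m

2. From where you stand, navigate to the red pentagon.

turn right 149°, forward 8.6 m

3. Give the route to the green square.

turn right 129°, forward 3.5 m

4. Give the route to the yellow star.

blocked — turn right 128°, forward 1.9 m, then turn left 57°, forward 4.6 m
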